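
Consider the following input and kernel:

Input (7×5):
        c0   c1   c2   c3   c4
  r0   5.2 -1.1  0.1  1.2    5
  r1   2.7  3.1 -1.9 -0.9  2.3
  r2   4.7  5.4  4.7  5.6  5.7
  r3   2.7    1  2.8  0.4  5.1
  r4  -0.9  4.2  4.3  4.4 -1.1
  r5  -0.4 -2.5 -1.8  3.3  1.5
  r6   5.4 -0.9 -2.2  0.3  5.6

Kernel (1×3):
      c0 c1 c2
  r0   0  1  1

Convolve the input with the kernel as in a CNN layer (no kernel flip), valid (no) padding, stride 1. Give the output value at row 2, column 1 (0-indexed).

10.3

The receptive field on the input at this output position is [5.4 4.7 5.6]. Elementwise product with the kernel and sum: 4.7·1 + 5.6·1.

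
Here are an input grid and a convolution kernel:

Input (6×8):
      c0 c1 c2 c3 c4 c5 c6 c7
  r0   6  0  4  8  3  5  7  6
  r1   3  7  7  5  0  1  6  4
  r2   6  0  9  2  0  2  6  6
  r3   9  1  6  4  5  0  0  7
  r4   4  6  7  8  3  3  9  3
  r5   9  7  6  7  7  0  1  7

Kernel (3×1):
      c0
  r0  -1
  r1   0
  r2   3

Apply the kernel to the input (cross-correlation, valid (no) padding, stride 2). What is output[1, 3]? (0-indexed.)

21

The receptive field on the input at this output position is [6 / 0 / 9]. Elementwise product with the kernel and sum: 6·-1 + 9·3.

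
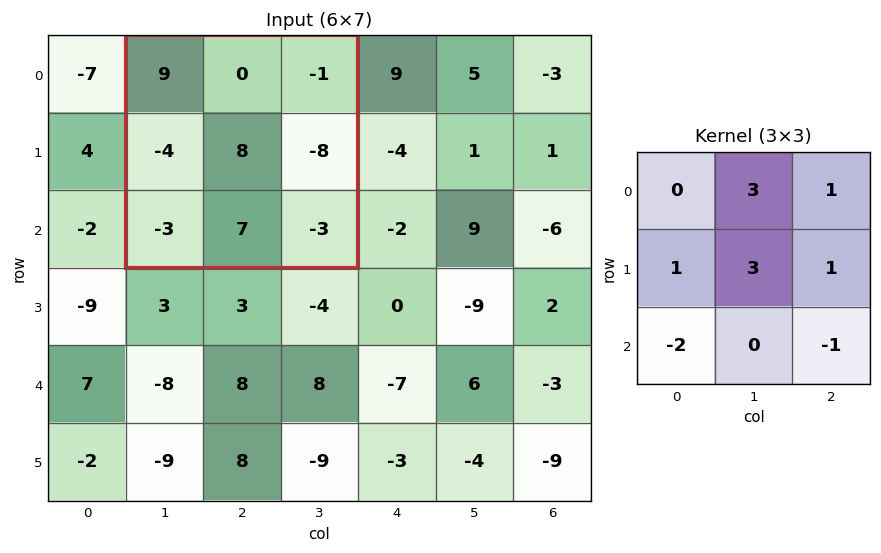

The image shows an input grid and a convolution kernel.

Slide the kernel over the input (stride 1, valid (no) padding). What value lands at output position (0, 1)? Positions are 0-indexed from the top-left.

20

The receptive field on the input at this output position is [9 0 -1 / -4 8 -8 / -3 7 -3]. Elementwise product with the kernel and sum: 0·3 + -1·1 + -4·1 + 8·3 + -8·1 + -3·-2 + -3·-1.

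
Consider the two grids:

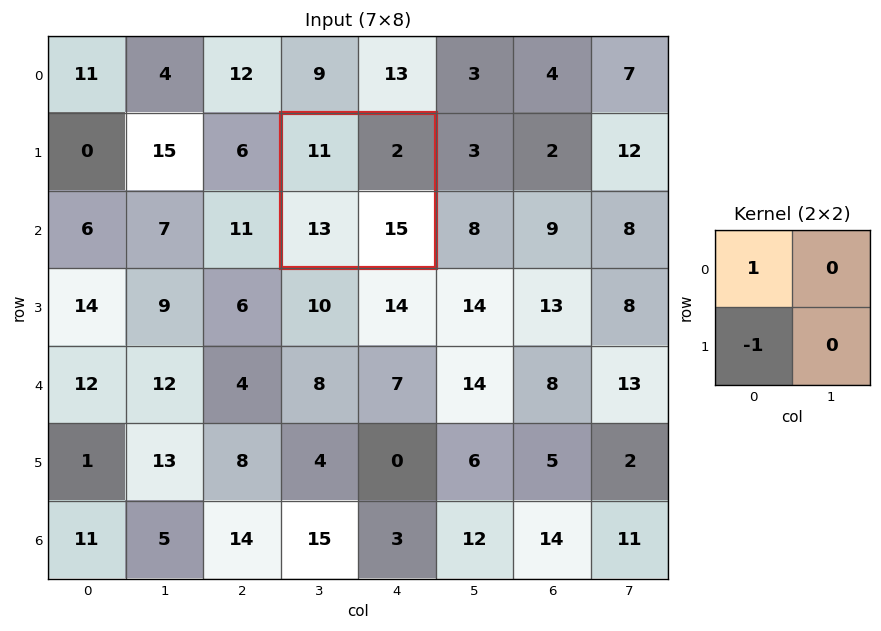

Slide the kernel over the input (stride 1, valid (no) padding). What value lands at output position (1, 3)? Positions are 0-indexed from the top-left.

The receptive field on the input at this output position is [11 2 / 13 15]. Elementwise product with the kernel and sum: 11·1 + 13·-1.

-2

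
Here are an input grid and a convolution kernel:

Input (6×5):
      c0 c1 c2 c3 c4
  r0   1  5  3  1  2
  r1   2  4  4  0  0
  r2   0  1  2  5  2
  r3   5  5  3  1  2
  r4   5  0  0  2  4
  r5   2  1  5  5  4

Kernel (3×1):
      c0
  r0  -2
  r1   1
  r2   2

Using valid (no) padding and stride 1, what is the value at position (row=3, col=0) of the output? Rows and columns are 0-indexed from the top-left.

-1

The receptive field on the input at this output position is [5 / 5 / 2]. Elementwise product with the kernel and sum: 5·-2 + 5·1 + 2·2.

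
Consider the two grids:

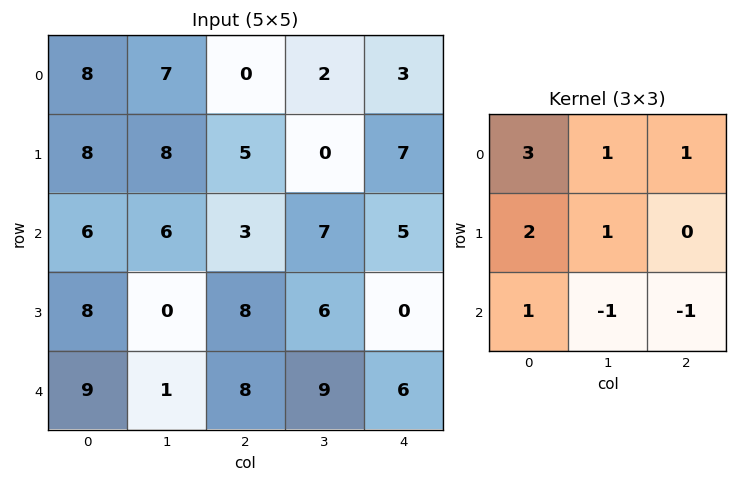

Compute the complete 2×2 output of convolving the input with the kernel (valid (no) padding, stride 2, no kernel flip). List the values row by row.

52 6
43 36

Output[0,0]: The receptive field on the input at this output position is [8 7 0 / 8 8 5 / 6 6 3]. Elementwise product with the kernel and sum: 8·3 + 7·1 + 0·1 + 8·2 + 8·1 + 6·1 + 6·-1 + 3·-1.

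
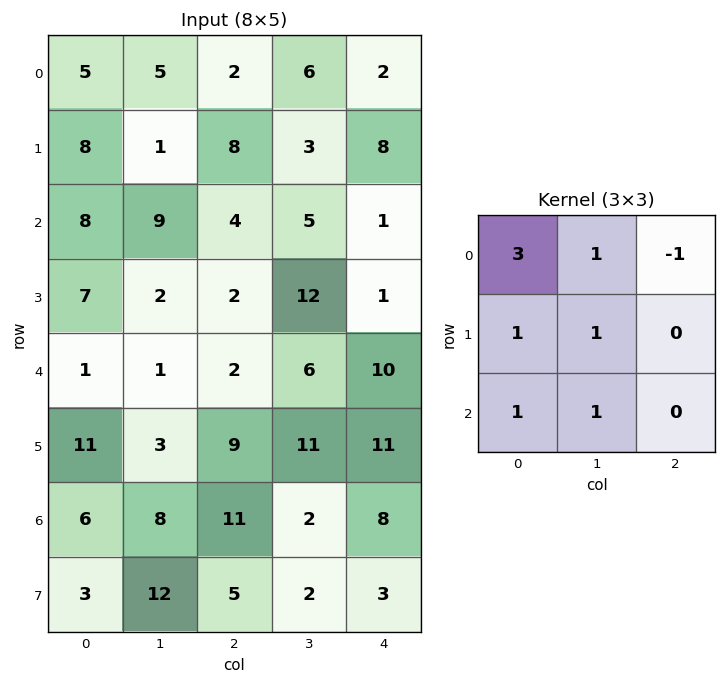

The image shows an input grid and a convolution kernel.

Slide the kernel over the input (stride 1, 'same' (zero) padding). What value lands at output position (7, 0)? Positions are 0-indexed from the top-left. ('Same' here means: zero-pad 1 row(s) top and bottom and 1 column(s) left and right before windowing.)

The receptive field on the zero-padded input at this output position is [0 6 8 / 0 3 12 / 0 0 0]. Elementwise product with the kernel and sum: 0·3 + 6·1 + 8·-1 + 0·1 + 3·1 + 0·1 + 0·1.

1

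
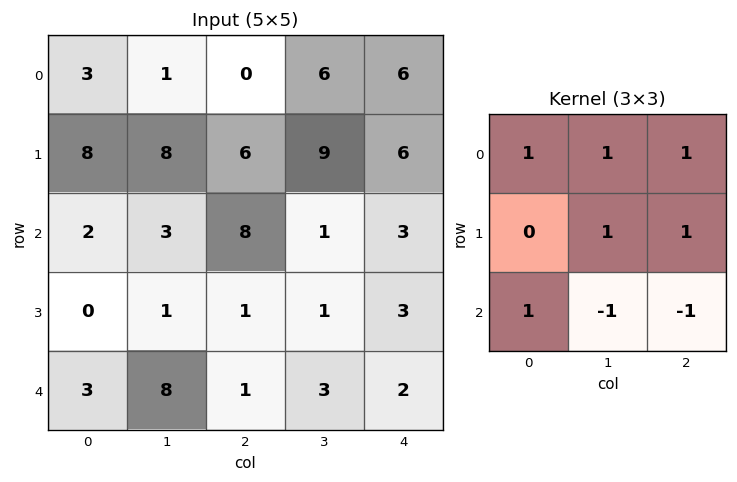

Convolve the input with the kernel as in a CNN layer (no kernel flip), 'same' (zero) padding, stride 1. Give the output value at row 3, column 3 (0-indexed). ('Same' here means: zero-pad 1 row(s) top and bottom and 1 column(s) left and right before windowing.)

12

The receptive field on the zero-padded input at this output position is [8 1 3 / 1 1 3 / 1 3 2]. Elementwise product with the kernel and sum: 8·1 + 1·1 + 3·1 + 1·1 + 3·1 + 1·1 + 3·-1 + 2·-1.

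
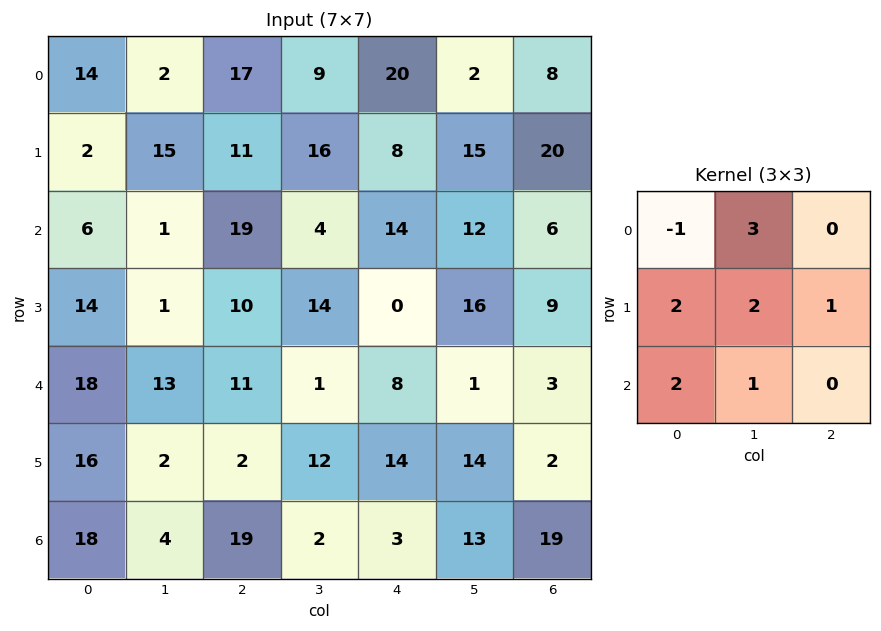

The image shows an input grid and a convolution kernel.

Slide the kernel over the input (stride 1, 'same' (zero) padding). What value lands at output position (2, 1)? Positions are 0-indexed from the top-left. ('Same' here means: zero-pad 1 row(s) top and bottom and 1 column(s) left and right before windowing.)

105

The receptive field on the zero-padded input at this output position is [2 15 11 / 6 1 19 / 14 1 10]. Elementwise product with the kernel and sum: 2·-1 + 15·3 + 6·2 + 1·2 + 19·1 + 14·2 + 1·1.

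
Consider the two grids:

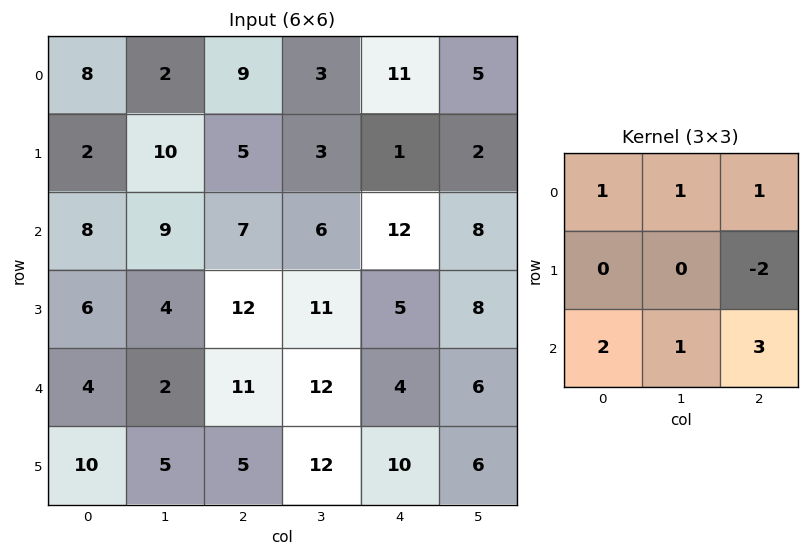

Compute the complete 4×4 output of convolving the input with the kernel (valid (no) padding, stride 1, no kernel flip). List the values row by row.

Output[0,0]: The receptive field on the input at this output position is [8 2 9 / 2 10 5 / 8 9 7]. Elementwise product with the kernel and sum: 8·1 + 2·1 + 9·1 + 5·-2 + 8·2 + 9·1 + 7·3.
Output[0,1]: The receptive field on the input at this output position is [2 9 3 / 10 5 3 / 9 7 6]. Elementwise product with the kernel and sum: 2·1 + 9·1 + 3·1 + 3·-2 + 9·2 + 7·1 + 6·3.

55 51 77 63
55 59 35 41
43 51 61 56
40 54 72 64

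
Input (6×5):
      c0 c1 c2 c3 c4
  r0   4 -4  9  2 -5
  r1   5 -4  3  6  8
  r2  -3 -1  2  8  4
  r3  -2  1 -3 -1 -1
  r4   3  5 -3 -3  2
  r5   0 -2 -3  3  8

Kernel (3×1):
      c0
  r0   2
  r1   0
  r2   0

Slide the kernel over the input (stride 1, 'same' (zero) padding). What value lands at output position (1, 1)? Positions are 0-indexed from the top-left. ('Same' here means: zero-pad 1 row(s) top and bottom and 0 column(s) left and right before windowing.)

-8

The receptive field on the zero-padded input at this output position is [-4 / -4 / -1]. Elementwise product with the kernel and sum: -4·2.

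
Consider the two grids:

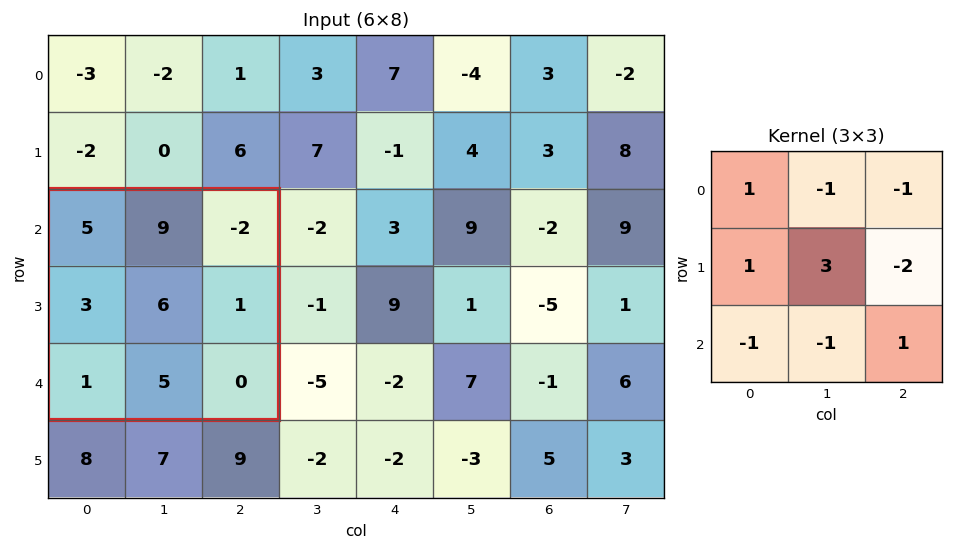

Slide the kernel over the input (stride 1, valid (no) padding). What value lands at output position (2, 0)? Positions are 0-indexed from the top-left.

11

The receptive field on the input at this output position is [5 9 -2 / 3 6 1 / 1 5 0]. Elementwise product with the kernel and sum: 5·1 + 9·-1 + -2·-1 + 3·1 + 6·3 + 1·-2 + 1·-1 + 5·-1 + 0·1.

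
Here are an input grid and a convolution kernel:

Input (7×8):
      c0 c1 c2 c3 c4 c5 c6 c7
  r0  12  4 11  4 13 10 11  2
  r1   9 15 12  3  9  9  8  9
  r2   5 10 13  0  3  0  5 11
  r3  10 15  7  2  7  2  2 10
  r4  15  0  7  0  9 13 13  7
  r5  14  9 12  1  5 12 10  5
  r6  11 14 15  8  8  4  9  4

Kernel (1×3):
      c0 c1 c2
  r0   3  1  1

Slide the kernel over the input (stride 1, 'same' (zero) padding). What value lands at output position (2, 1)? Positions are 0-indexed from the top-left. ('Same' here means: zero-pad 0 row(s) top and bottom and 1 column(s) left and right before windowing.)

The receptive field on the zero-padded input at this output position is [5 10 13]. Elementwise product with the kernel and sum: 5·3 + 10·1 + 13·1.

38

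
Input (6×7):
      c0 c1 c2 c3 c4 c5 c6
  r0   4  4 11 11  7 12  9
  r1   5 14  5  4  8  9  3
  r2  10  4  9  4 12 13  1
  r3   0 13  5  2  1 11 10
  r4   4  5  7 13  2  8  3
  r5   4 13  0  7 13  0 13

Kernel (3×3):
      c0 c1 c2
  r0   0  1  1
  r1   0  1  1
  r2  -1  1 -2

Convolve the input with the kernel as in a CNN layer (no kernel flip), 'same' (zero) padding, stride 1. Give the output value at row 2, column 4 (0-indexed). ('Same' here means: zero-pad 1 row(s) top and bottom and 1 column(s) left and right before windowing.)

The receptive field on the zero-padded input at this output position is [4 8 9 / 4 12 13 / 2 1 11]. Elementwise product with the kernel and sum: 8·1 + 9·1 + 12·1 + 13·1 + 2·-1 + 1·1 + 11·-2.

19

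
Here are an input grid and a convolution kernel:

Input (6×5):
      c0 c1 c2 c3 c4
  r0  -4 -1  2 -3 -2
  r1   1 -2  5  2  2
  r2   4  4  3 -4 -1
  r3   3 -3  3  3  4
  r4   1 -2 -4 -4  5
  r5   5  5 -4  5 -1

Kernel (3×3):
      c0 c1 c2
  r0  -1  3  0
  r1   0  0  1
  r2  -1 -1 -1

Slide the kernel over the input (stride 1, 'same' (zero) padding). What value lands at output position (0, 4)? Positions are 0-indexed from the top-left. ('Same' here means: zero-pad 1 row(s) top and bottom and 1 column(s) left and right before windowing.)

-4

The receptive field on the zero-padded input at this output position is [0 0 0 / -3 -2 0 / 2 2 0]. Elementwise product with the kernel and sum: 0·-1 + 0·3 + 0·1 + 2·-1 + 2·-1 + 0·-1.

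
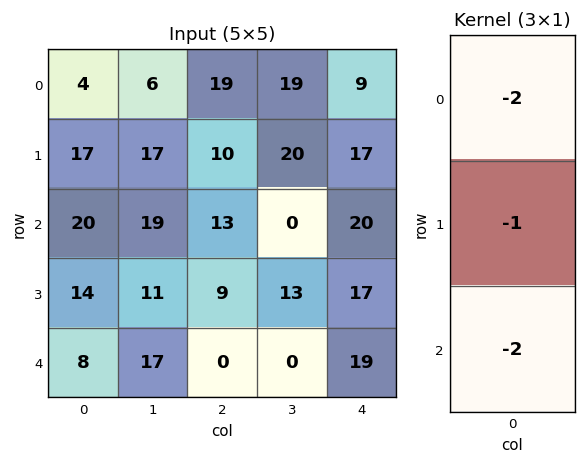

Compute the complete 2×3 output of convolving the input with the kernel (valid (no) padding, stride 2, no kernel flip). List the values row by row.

Output[0,0]: The receptive field on the input at this output position is [4 / 17 / 20]. Elementwise product with the kernel and sum: 4·-2 + 17·-1 + 20·-2.
Output[0,1]: The receptive field on the input at this output position is [19 / 10 / 13]. Elementwise product with the kernel and sum: 19·-2 + 10·-1 + 13·-2.

-65 -74 -75
-70 -35 -95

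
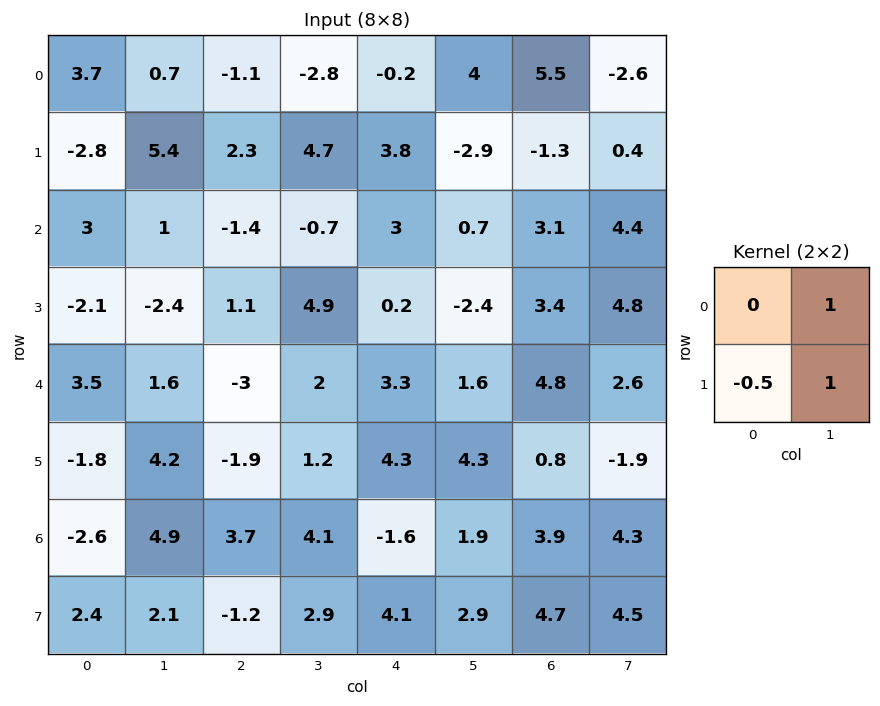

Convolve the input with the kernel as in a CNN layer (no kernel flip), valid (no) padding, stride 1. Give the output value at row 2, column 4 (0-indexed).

The receptive field on the input at this output position is [3 0.7 / 0.2 -2.4]. Elementwise product with the kernel and sum: 0.7·1 + 0.2·-0.5 + -2.4·1.

-1.8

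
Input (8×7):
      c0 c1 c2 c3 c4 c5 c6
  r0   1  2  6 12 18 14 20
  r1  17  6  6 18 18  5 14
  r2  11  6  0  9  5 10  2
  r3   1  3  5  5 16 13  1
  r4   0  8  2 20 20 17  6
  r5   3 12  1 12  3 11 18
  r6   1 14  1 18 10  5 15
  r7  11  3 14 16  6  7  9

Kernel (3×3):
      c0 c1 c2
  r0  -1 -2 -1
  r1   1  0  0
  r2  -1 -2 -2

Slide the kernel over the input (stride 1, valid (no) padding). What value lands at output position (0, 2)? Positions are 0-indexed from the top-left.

-70

The receptive field on the input at this output position is [6 12 18 / 6 18 18 / 0 9 5]. Elementwise product with the kernel and sum: 6·-1 + 12·-2 + 18·-1 + 6·1 + 0·-1 + 9·-2 + 5·-2.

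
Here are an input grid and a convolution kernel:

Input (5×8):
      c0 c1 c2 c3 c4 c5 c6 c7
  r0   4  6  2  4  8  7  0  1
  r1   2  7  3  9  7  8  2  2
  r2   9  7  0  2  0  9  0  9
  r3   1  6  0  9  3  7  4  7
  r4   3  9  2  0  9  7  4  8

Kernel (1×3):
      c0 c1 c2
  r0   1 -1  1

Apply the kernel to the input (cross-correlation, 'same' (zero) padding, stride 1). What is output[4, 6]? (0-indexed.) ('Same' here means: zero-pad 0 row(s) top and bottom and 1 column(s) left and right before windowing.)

The receptive field on the zero-padded input at this output position is [7 4 8]. Elementwise product with the kernel and sum: 7·1 + 4·-1 + 8·1.

11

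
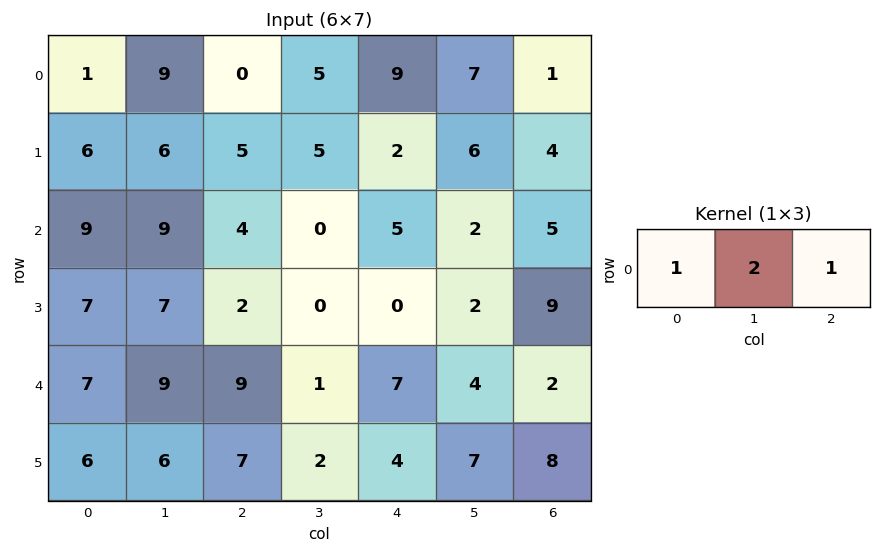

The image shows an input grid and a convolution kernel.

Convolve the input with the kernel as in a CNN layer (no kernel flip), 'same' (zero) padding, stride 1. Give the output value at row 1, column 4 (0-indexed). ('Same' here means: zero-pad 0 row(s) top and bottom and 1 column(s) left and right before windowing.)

15

The receptive field on the zero-padded input at this output position is [5 2 6]. Elementwise product with the kernel and sum: 5·1 + 2·2 + 6·1.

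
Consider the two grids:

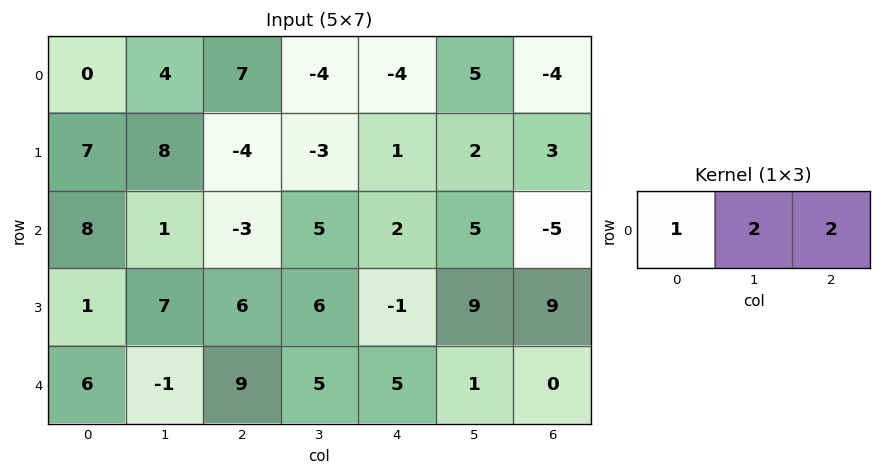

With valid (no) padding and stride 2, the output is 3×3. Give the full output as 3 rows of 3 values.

22 -9 -2
4 11 2
22 29 7

Output[0,0]: The receptive field on the input at this output position is [0 4 7]. Elementwise product with the kernel and sum: 0·1 + 4·2 + 7·2.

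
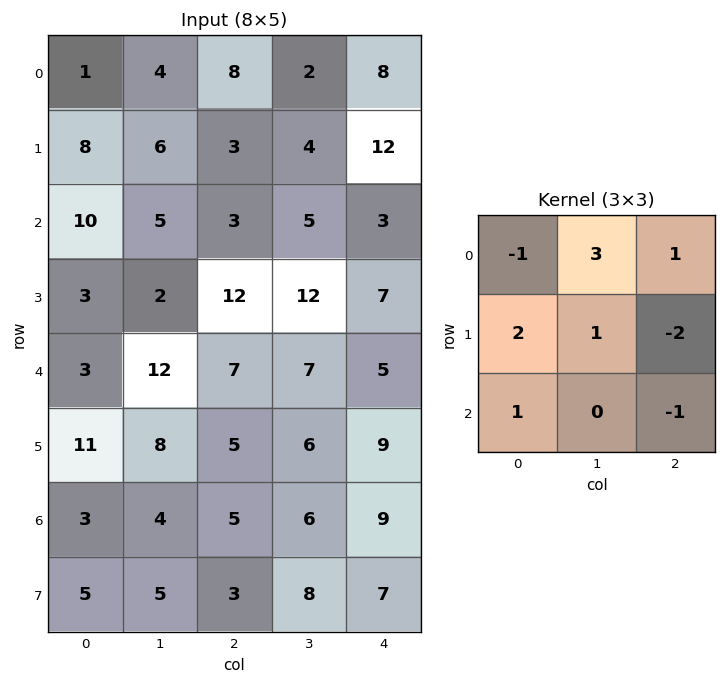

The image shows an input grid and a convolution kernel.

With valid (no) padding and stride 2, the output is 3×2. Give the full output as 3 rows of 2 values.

Output[0,0]: The receptive field on the input at this output position is [1 4 8 / 8 6 3 / 10 5 3]. Elementwise product with the kernel and sum: 1·-1 + 4·3 + 8·1 + 8·2 + 6·1 + 3·-2 + 10·1 + 3·-1.
Output[0,1]: The receptive field on the input at this output position is [8 2 8 / 3 4 12 / 3 5 3]. Elementwise product with the kernel and sum: 8·-1 + 2·3 + 8·1 + 3·2 + 4·1 + 12·-2 + 3·1 + 3·-1.

42 -8
-12 39
58 13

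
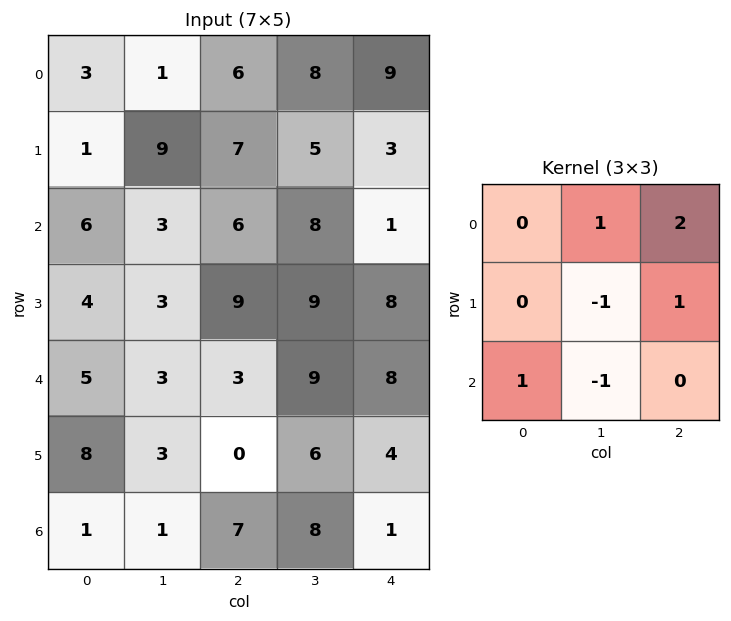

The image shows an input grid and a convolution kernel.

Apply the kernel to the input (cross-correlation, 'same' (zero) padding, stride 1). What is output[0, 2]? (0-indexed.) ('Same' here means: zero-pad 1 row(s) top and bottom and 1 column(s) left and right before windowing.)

The receptive field on the zero-padded input at this output position is [0 0 0 / 1 6 8 / 9 7 5]. Elementwise product with the kernel and sum: 0·1 + 0·2 + 6·-1 + 8·1 + 9·1 + 7·-1.

4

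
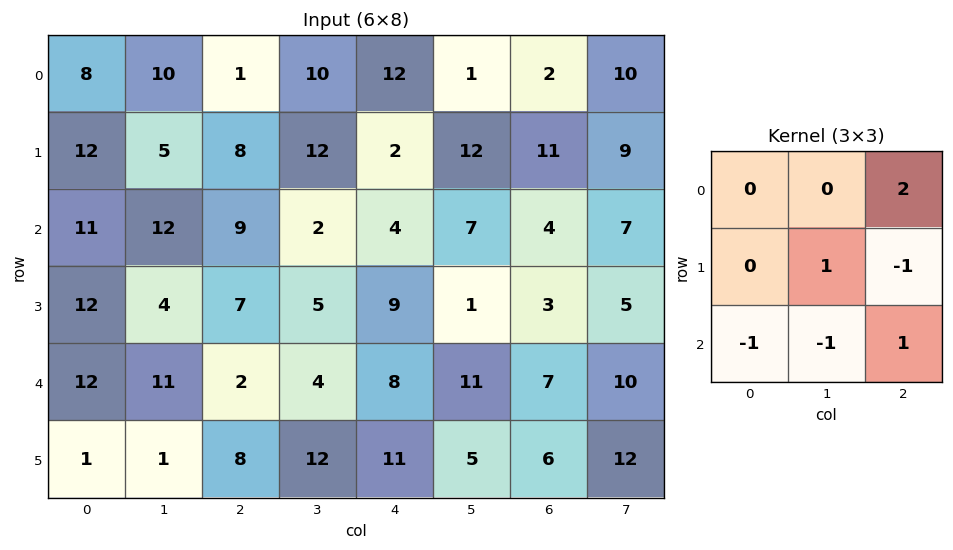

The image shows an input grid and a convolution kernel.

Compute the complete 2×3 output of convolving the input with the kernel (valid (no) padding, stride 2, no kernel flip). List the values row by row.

Output[0,0]: The receptive field on the input at this output position is [8 10 1 / 12 5 8 / 11 12 9]. Elementwise product with the kernel and sum: 1·2 + 5·1 + 8·-1 + 11·-1 + 12·-1 + 9·1.

-15 27 -2
-6 6 -6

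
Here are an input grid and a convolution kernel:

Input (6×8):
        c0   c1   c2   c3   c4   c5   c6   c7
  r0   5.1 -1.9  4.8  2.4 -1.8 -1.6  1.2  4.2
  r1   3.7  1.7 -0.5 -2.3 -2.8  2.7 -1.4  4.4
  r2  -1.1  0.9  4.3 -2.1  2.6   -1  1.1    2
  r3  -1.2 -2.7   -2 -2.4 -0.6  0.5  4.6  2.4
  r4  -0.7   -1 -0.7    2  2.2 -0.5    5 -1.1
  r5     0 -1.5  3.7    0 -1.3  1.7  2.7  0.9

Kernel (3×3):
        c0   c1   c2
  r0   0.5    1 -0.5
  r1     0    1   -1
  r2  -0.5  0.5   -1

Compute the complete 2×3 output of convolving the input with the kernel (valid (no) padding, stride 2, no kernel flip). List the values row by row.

Output[0,0]: The receptive field on the input at this output position is [5.1 -1.9 4.8 / 3.7 1.7 -0.5 / -1.1 0.9 4.3]. Elementwise product with the kernel and sum: 5.1·0.5 + -1.9·1 + 4.8·-0.5 + 1.7·1 + -0.5·-1 + -1.1·-0.5 + 0.9·0.5 + 4.3·-1.

-2.85 0.4 -1.9
-1.95 -3.9 -10.7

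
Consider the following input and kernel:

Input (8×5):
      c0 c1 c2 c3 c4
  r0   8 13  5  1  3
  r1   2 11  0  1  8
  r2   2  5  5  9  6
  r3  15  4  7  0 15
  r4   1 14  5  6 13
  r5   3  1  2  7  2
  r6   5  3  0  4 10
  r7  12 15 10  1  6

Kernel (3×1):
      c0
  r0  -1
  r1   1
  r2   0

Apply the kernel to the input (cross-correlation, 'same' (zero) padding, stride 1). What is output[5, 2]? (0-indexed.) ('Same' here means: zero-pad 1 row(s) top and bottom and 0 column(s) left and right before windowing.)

-3

The receptive field on the zero-padded input at this output position is [5 / 2 / 0]. Elementwise product with the kernel and sum: 5·-1 + 2·1.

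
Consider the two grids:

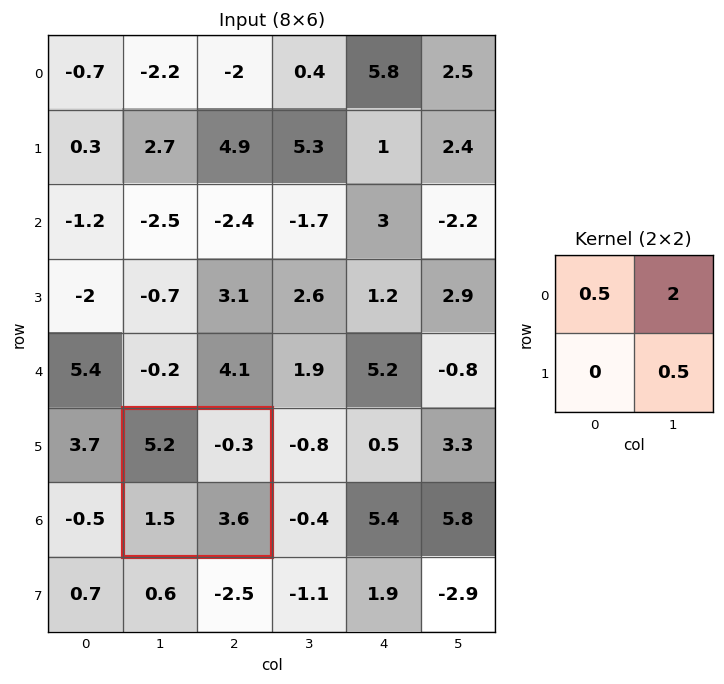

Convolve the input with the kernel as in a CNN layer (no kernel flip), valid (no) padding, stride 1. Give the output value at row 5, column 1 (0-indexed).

The receptive field on the input at this output position is [5.2 -0.3 / 1.5 3.6]. Elementwise product with the kernel and sum: 5.2·0.5 + -0.3·2 + 3.6·0.5.

3.8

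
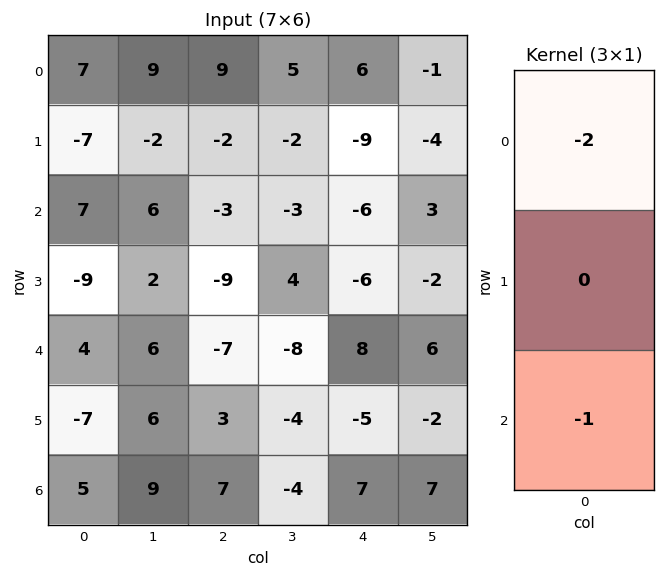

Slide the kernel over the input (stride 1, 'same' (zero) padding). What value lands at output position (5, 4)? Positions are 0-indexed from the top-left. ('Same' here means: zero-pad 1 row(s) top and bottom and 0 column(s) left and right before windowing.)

-23

The receptive field on the zero-padded input at this output position is [8 / -5 / 7]. Elementwise product with the kernel and sum: 8·-2 + 7·-1.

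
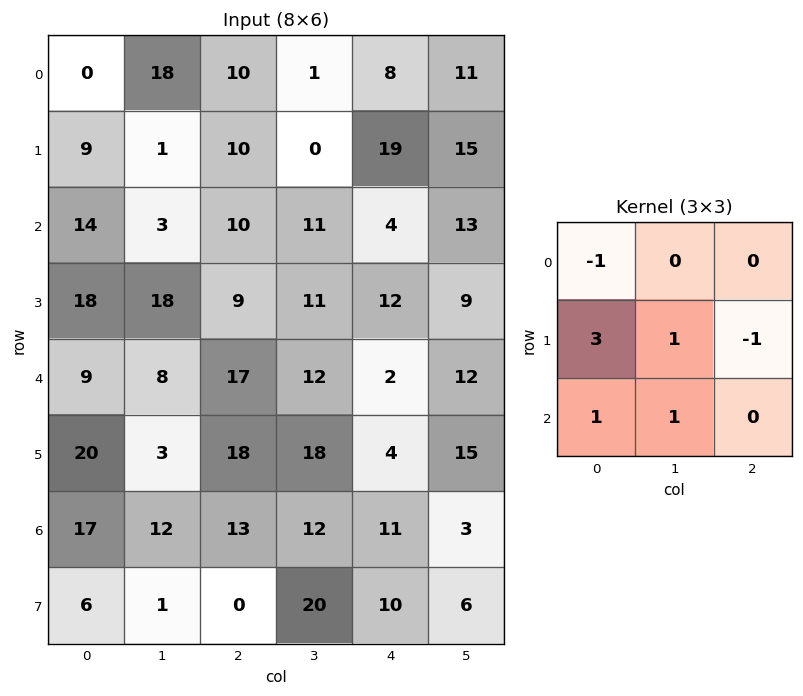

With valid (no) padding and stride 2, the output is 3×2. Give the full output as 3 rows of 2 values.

Output[0,0]: The receptive field on the input at this output position is [0 18 10 / 9 1 10 / 14 3 10]. Elementwise product with the kernel and sum: 0·-1 + 9·3 + 1·1 + 10·-1 + 14·1 + 3·1.

35 22
66 45
65 76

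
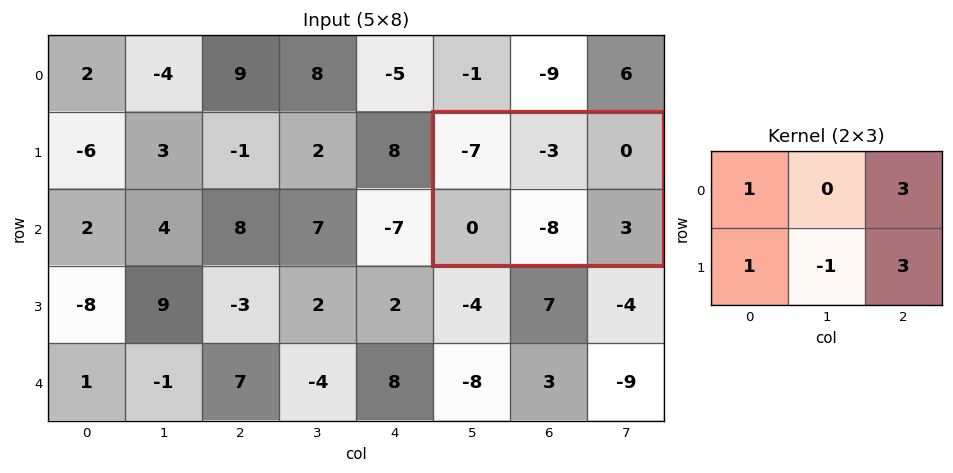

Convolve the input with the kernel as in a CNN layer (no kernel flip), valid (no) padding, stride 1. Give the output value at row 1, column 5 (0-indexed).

The receptive field on the input at this output position is [-7 -3 0 / 0 -8 3]. Elementwise product with the kernel and sum: -7·1 + 0·3 + 0·1 + -8·-1 + 3·3.

10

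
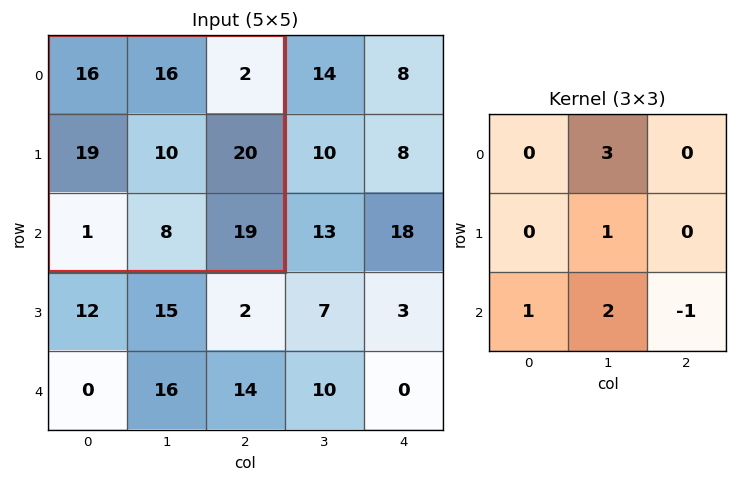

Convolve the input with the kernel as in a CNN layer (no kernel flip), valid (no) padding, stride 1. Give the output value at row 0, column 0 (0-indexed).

56

The receptive field on the input at this output position is [16 16 2 / 19 10 20 / 1 8 19]. Elementwise product with the kernel and sum: 16·3 + 10·1 + 1·1 + 8·2 + 19·-1.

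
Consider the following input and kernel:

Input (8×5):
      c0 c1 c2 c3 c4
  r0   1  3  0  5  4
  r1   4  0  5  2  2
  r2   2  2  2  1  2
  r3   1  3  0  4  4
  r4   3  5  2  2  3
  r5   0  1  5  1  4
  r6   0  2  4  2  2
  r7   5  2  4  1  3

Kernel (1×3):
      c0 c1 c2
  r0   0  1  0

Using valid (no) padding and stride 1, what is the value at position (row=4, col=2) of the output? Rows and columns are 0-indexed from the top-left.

The receptive field on the input at this output position is [2 2 3]. Elementwise product with the kernel and sum: 2·1.

2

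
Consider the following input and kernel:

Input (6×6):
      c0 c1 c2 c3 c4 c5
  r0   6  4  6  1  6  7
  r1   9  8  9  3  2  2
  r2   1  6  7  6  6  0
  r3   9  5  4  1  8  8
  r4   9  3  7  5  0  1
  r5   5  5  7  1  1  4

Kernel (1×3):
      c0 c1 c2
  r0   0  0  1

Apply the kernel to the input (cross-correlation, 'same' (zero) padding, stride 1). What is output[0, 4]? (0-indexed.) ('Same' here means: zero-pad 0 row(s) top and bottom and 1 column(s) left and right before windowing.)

The receptive field on the zero-padded input at this output position is [1 6 7]. Elementwise product with the kernel and sum: 7·1.

7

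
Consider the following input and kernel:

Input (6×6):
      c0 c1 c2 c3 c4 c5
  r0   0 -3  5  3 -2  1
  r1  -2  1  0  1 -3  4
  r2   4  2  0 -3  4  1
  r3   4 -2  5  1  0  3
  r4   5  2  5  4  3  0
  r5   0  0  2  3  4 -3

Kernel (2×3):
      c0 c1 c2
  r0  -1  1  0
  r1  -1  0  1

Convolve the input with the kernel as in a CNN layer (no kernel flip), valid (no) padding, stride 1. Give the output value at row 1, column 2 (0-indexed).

5

The receptive field on the input at this output position is [0 1 -3 / 0 -3 4]. Elementwise product with the kernel and sum: 0·-1 + 1·1 + 0·-1 + 4·1.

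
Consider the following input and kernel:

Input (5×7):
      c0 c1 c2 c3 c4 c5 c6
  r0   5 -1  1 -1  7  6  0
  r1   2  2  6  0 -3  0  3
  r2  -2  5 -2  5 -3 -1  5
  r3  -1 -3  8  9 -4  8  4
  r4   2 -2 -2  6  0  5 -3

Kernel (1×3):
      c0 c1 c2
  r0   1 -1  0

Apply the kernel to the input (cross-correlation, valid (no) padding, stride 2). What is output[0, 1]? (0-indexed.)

2

The receptive field on the input at this output position is [1 -1 7]. Elementwise product with the kernel and sum: 1·1 + -1·-1.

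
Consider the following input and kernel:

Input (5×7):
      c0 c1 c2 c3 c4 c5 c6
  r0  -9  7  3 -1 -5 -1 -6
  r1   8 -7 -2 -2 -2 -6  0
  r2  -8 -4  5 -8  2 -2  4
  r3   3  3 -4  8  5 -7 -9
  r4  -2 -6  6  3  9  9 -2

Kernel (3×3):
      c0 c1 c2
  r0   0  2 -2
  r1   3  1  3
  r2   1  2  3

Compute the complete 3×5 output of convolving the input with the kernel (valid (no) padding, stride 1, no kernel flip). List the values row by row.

Output[0,0]: The receptive field on the input at this output position is [-9 7 3 / 8 -7 -2 / -8 -4 5]. Elementwise product with the kernel and sum: 7·2 + 3·-2 + 8·3 + -7·1 + -2·3 + -8·1 + -4·2 + 5·3.

18 -39 -11 -44 8
-26 -12 40 -23 -32
-14 70 30 64 -10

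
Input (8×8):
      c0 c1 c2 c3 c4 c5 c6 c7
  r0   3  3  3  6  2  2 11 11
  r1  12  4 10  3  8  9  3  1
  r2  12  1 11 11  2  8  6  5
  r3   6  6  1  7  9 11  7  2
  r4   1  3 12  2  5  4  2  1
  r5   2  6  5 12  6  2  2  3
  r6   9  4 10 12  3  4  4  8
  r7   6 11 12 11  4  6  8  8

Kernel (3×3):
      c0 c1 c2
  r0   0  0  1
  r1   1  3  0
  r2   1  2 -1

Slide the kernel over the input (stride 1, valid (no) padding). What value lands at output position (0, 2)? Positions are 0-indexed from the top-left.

The receptive field on the input at this output position is [3 6 2 / 10 3 8 / 11 11 2]. Elementwise product with the kernel and sum: 2·1 + 10·1 + 3·3 + 11·1 + 11·2 + 2·-1.

52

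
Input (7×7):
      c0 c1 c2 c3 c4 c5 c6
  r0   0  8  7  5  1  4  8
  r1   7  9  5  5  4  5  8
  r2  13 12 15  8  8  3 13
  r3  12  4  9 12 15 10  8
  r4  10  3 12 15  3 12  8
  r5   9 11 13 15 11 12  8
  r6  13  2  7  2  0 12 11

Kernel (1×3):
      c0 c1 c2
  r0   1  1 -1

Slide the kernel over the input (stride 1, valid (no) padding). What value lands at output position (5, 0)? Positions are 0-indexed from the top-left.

7

The receptive field on the input at this output position is [9 11 13]. Elementwise product with the kernel and sum: 9·1 + 11·1 + 13·-1.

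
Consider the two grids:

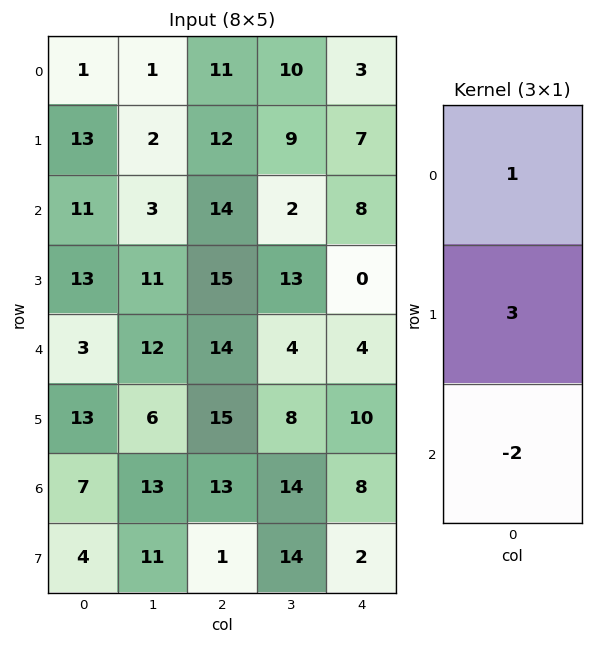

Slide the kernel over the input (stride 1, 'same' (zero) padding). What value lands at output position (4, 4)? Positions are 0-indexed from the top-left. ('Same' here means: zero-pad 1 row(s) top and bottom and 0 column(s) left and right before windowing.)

-8

The receptive field on the zero-padded input at this output position is [0 / 4 / 10]. Elementwise product with the kernel and sum: 0·1 + 4·3 + 10·-2.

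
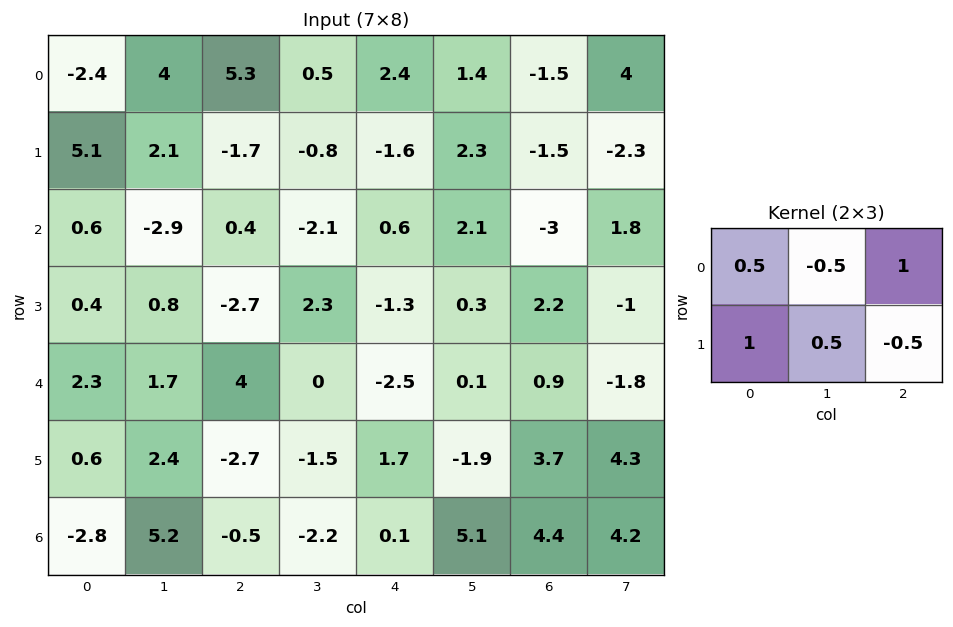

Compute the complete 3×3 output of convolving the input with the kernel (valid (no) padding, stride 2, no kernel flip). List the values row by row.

Output[0,0]: The receptive field on the input at this output position is [-2.4 4 5.3 / 5.1 2.1 -1.7]. Elementwise product with the kernel and sum: -2.4·0.5 + 4·-0.5 + 5.3·1 + 5.1·1 + 2.1·0.5 + -1.7·-0.5.

9.1 3.5 -0.7
4.3 0.95 -6
7.45 -4.8 -1.5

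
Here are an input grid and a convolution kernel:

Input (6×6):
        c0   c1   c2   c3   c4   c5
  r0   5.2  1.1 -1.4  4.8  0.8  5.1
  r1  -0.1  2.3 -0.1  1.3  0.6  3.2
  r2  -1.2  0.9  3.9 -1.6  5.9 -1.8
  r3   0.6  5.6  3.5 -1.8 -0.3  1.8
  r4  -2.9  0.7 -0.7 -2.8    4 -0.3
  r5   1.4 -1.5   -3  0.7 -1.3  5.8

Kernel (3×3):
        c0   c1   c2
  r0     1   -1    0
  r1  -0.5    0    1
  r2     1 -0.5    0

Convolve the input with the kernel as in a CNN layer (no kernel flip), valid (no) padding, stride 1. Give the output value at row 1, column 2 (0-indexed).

The receptive field on the input at this output position is [-0.1 1.3 0.6 / 3.9 -1.6 5.9 / 3.5 -1.8 -0.3]. Elementwise product with the kernel and sum: -0.1·1 + 1.3·-1 + 3.9·-0.5 + 5.9·1 + 3.5·1 + -1.8·-0.5.

6.95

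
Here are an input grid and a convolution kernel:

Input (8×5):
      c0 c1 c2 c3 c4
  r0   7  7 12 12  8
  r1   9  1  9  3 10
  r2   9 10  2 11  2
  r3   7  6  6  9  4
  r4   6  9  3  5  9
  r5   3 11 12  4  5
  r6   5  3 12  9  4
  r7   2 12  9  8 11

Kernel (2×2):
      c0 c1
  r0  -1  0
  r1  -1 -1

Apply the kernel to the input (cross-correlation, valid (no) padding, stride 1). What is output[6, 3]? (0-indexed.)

-28

The receptive field on the input at this output position is [9 4 / 8 11]. Elementwise product with the kernel and sum: 9·-1 + 8·-1 + 11·-1.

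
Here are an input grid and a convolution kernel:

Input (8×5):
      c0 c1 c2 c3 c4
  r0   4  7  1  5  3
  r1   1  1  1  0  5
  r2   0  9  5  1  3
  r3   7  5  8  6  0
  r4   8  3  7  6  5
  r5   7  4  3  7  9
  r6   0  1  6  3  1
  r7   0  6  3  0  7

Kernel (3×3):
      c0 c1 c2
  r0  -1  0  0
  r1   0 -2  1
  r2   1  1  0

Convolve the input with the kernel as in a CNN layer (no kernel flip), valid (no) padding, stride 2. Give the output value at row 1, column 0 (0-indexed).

The receptive field on the input at this output position is [0 9 5 / 7 5 8 / 8 3 7]. Elementwise product with the kernel and sum: 0·-1 + 5·-2 + 8·1 + 8·1 + 3·1.

9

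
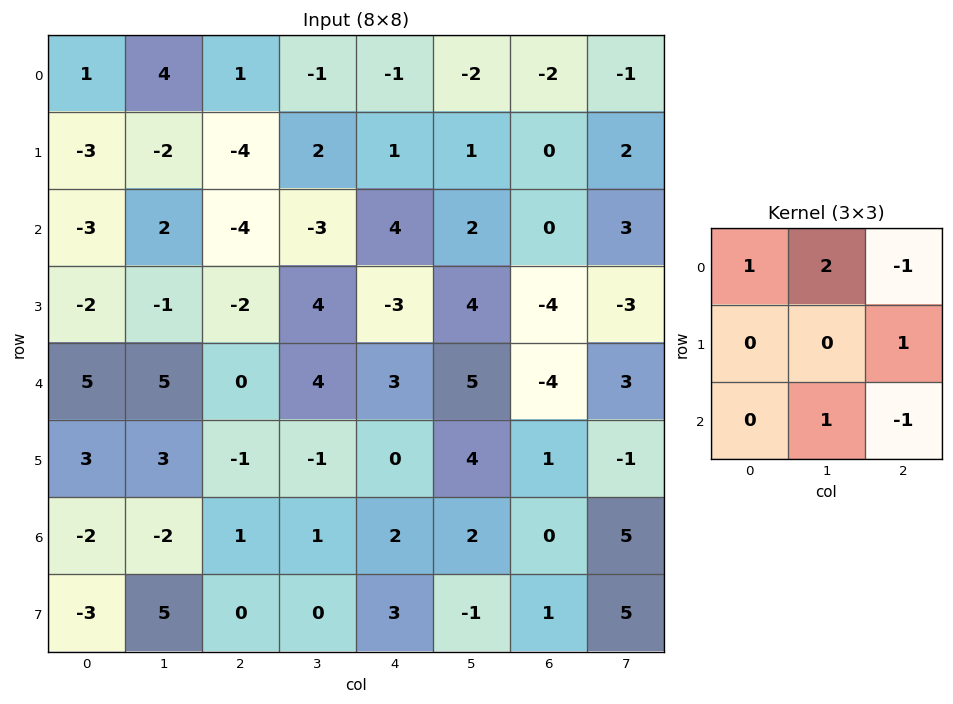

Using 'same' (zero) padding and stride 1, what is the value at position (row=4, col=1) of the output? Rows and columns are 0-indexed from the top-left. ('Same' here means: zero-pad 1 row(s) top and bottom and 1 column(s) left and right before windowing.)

2

The receptive field on the zero-padded input at this output position is [-2 -1 -2 / 5 5 0 / 3 3 -1]. Elementwise product with the kernel and sum: -2·1 + -1·2 + -2·-1 + 0·1 + 3·1 + -1·-1.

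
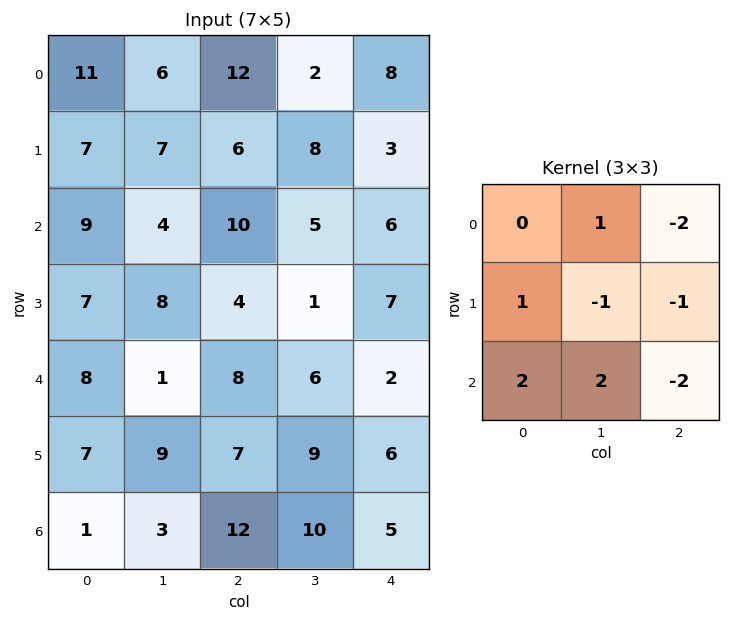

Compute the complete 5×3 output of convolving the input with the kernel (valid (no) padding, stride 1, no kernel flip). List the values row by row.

-18 19 -1
12 1 -3
-19 9 13
17 3 7
-40 -1 28

Output[0,0]: The receptive field on the input at this output position is [11 6 12 / 7 7 6 / 9 4 10]. Elementwise product with the kernel and sum: 6·1 + 12·-2 + 7·1 + 7·-1 + 6·-1 + 9·2 + 4·2 + 10·-2.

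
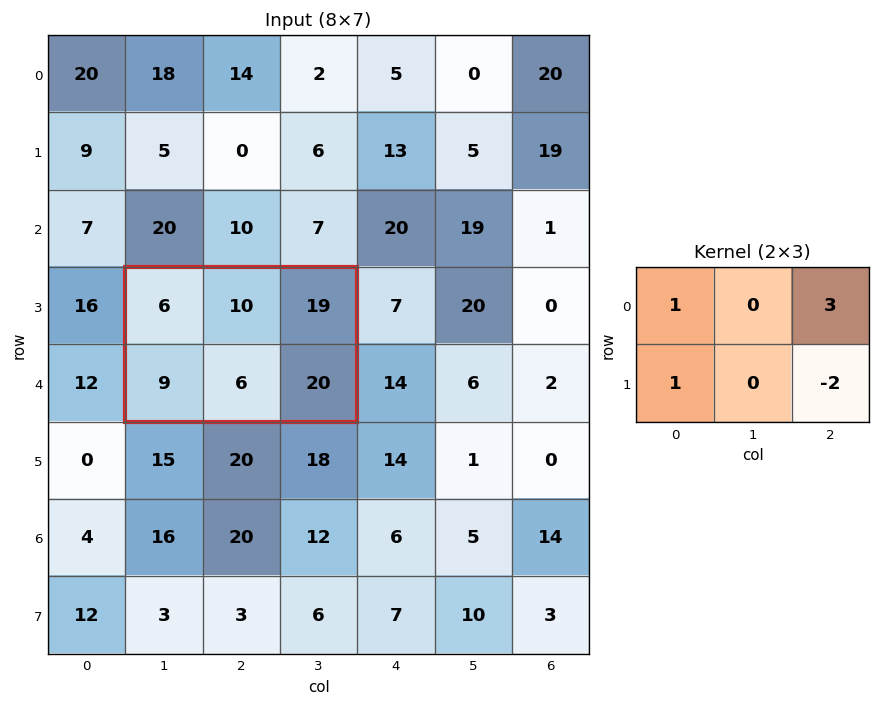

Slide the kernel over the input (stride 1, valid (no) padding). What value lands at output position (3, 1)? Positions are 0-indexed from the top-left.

The receptive field on the input at this output position is [6 10 19 / 9 6 20]. Elementwise product with the kernel and sum: 6·1 + 19·3 + 9·1 + 20·-2.

32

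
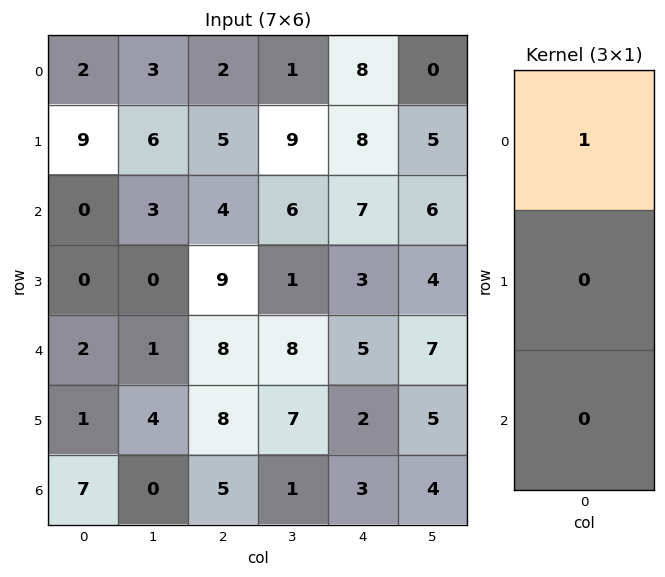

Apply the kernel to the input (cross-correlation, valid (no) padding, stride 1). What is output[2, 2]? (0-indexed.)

4

The receptive field on the input at this output position is [4 / 9 / 8]. Elementwise product with the kernel and sum: 4·1.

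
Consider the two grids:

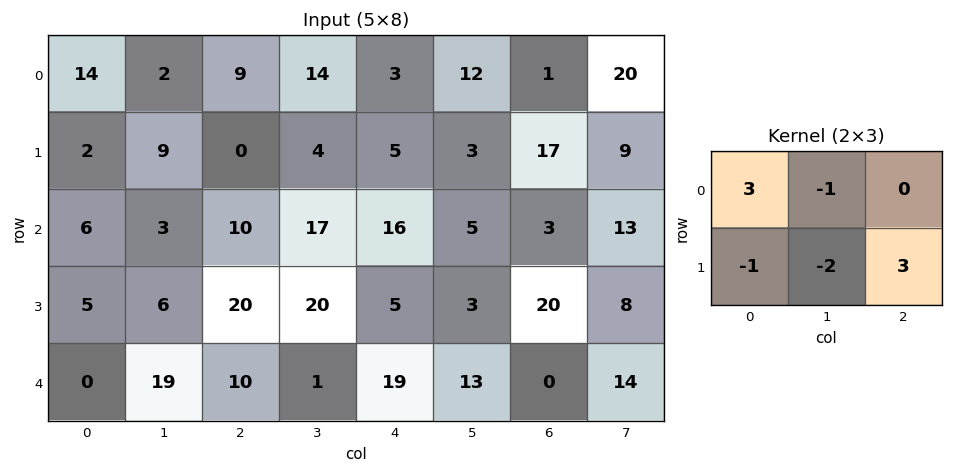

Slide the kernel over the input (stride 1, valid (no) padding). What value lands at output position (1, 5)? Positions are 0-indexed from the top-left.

20

The receptive field on the input at this output position is [3 17 9 / 5 3 13]. Elementwise product with the kernel and sum: 3·3 + 17·-1 + 5·-1 + 3·-2 + 13·3.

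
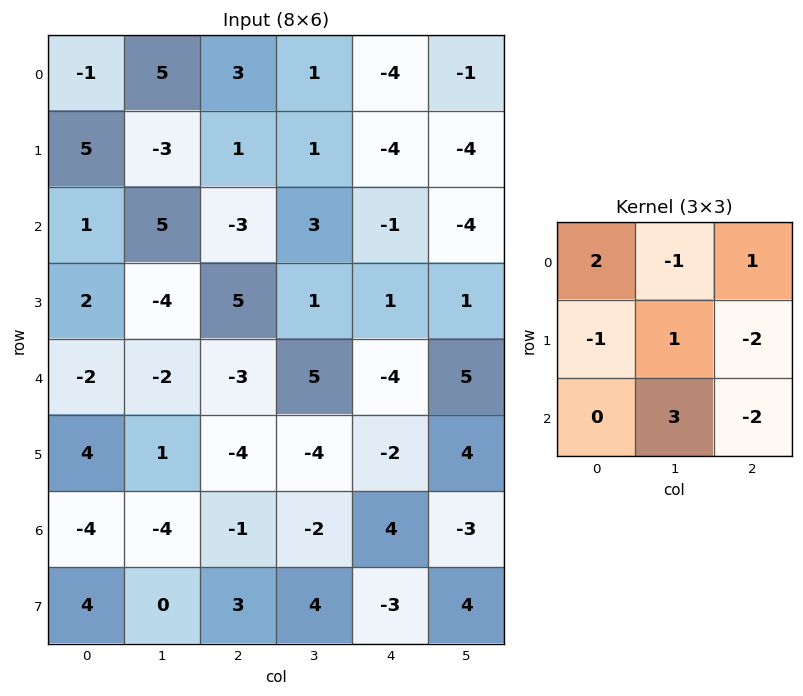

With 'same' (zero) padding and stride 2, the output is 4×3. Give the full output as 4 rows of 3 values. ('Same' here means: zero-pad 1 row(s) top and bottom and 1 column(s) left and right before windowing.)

10 -3 -7
-3 -7 7
6 -27 -31
13 10 -7

Output[0,0]: The receptive field on the zero-padded input at this output position is [0 0 0 / 0 -1 5 / 0 5 -3]. Elementwise product with the kernel and sum: 0·2 + 0·-1 + 0·1 + 0·-1 + -1·1 + 5·-2 + 5·3 + -3·-2.
Output[0,1]: The receptive field on the zero-padded input at this output position is [0 0 0 / 5 3 1 / -3 1 1]. Elementwise product with the kernel and sum: 0·2 + 0·-1 + 0·1 + 5·-1 + 3·1 + 1·-2 + 1·3 + 1·-2.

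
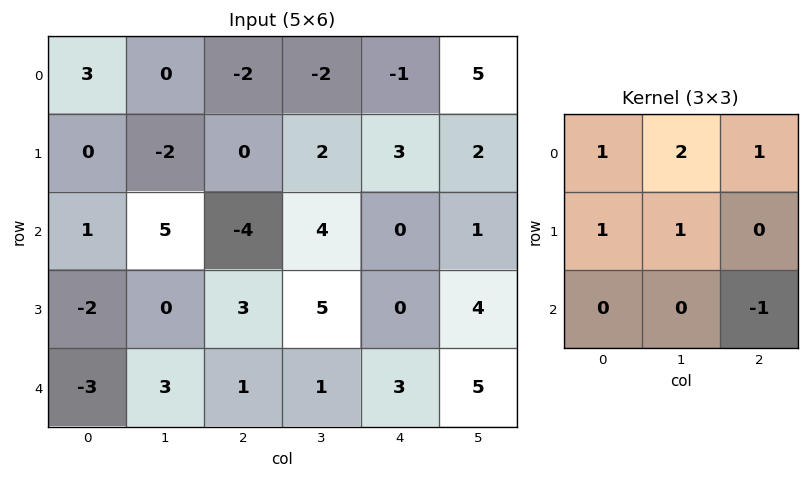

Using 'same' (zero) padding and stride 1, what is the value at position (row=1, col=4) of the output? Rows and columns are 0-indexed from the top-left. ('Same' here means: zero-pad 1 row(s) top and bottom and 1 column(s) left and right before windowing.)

The receptive field on the zero-padded input at this output position is [-2 -1 5 / 2 3 2 / 4 0 1]. Elementwise product with the kernel and sum: -2·1 + -1·2 + 5·1 + 2·1 + 3·1 + 1·-1.

5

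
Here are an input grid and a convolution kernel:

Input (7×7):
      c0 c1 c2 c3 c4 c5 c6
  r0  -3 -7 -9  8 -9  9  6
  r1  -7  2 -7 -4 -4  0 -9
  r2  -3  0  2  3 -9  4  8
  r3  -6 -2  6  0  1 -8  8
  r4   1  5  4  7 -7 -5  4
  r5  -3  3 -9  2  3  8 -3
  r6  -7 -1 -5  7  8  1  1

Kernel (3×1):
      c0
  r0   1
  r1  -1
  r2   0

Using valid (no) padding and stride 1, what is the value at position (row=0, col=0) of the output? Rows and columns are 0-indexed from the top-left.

The receptive field on the input at this output position is [-3 / -7 / -3]. Elementwise product with the kernel and sum: -3·1 + -7·-1.

4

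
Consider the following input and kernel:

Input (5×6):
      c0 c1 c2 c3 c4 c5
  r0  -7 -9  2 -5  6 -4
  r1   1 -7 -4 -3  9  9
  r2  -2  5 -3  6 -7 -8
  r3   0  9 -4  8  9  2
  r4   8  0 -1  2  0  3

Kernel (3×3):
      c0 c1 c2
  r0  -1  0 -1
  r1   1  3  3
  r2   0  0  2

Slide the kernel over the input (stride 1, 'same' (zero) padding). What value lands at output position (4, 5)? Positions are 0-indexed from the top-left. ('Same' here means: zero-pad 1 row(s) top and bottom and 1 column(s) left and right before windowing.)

The receptive field on the zero-padded input at this output position is [9 2 0 / 0 3 0 / 0 0 0]. Elementwise product with the kernel and sum: 9·-1 + 0·-1 + 0·1 + 3·3 + 0·3 + 0·2.

0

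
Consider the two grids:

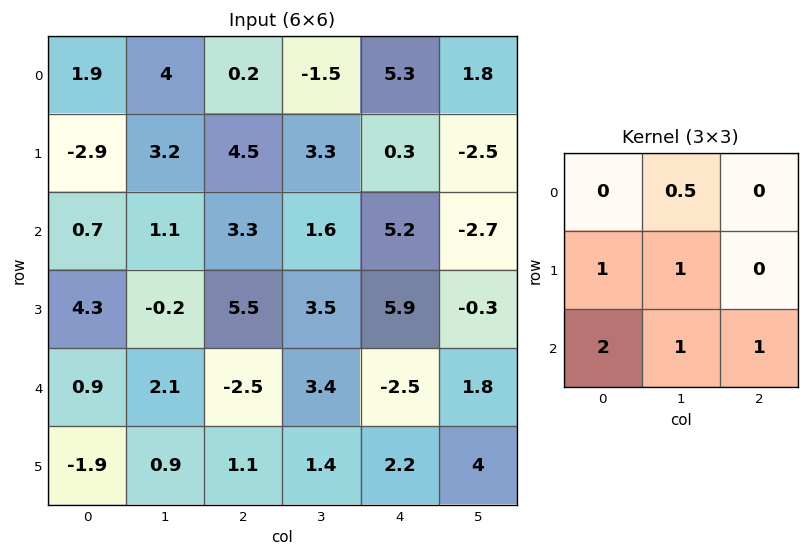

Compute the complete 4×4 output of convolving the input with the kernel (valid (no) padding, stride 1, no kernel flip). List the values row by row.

8.1 14.9 20.45 11.95
17.3 15.25 26.95 19.55
6.05 12.05 5.7 18.1
1.1 6.65 8.45 12.85

Output[0,0]: The receptive field on the input at this output position is [1.9 4 0.2 / -2.9 3.2 4.5 / 0.7 1.1 3.3]. Elementwise product with the kernel and sum: 4·0.5 + -2.9·1 + 3.2·1 + 0.7·2 + 1.1·1 + 3.3·1.
Output[0,1]: The receptive field on the input at this output position is [4 0.2 -1.5 / 3.2 4.5 3.3 / 1.1 3.3 1.6]. Elementwise product with the kernel and sum: 0.2·0.5 + 3.2·1 + 4.5·1 + 1.1·2 + 3.3·1 + 1.6·1.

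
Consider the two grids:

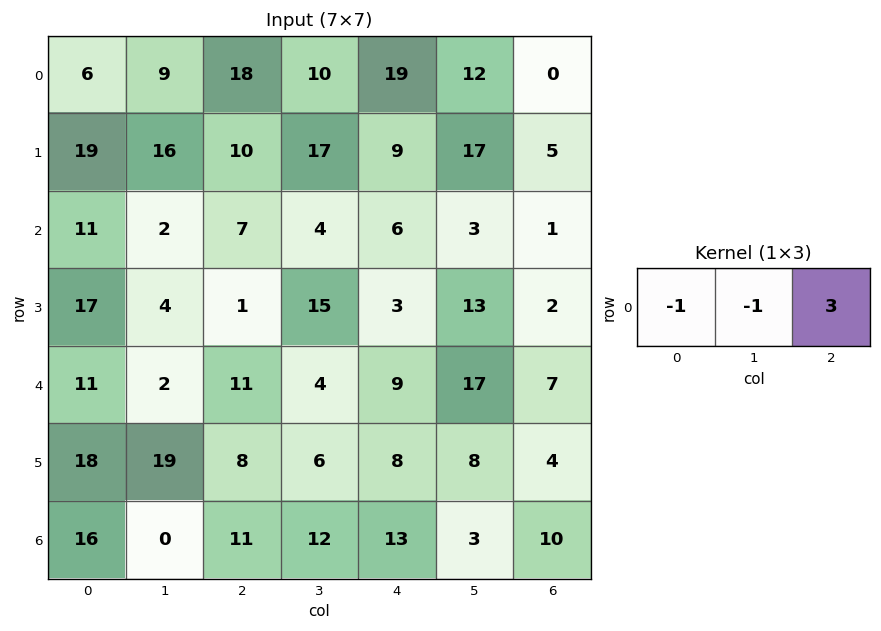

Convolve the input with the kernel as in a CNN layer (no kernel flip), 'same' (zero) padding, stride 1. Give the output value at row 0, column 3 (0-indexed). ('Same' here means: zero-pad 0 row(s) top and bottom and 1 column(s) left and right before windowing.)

29

The receptive field on the zero-padded input at this output position is [18 10 19]. Elementwise product with the kernel and sum: 18·-1 + 10·-1 + 19·3.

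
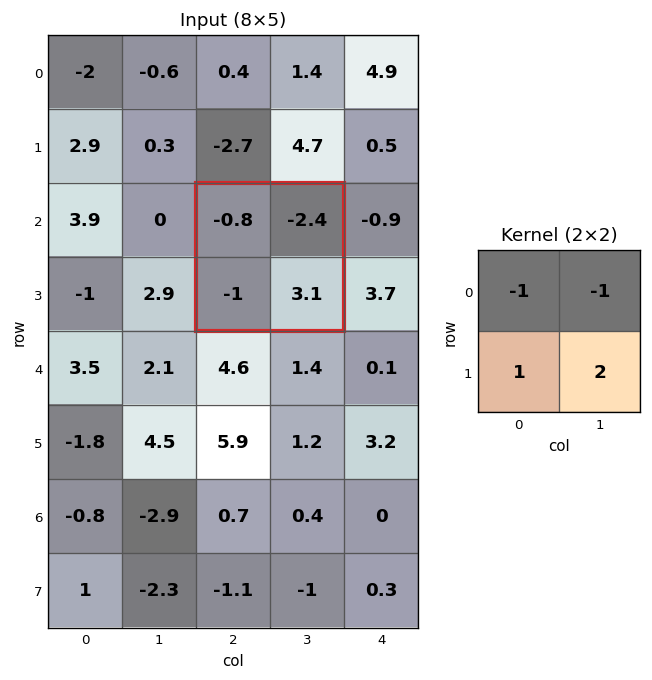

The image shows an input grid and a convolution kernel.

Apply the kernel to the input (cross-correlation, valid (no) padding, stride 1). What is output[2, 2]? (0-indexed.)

8.4

The receptive field on the input at this output position is [-0.8 -2.4 / -1 3.1]. Elementwise product with the kernel and sum: -0.8·-1 + -2.4·-1 + -1·1 + 3.1·2.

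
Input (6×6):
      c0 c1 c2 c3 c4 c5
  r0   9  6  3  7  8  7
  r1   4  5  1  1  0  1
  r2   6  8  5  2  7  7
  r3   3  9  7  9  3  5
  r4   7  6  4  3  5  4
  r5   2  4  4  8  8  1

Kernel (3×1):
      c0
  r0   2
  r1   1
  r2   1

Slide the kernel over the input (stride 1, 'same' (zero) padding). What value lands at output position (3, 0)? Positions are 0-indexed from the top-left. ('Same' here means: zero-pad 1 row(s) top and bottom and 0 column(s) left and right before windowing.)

The receptive field on the zero-padded input at this output position is [6 / 3 / 7]. Elementwise product with the kernel and sum: 6·2 + 3·1 + 7·1.

22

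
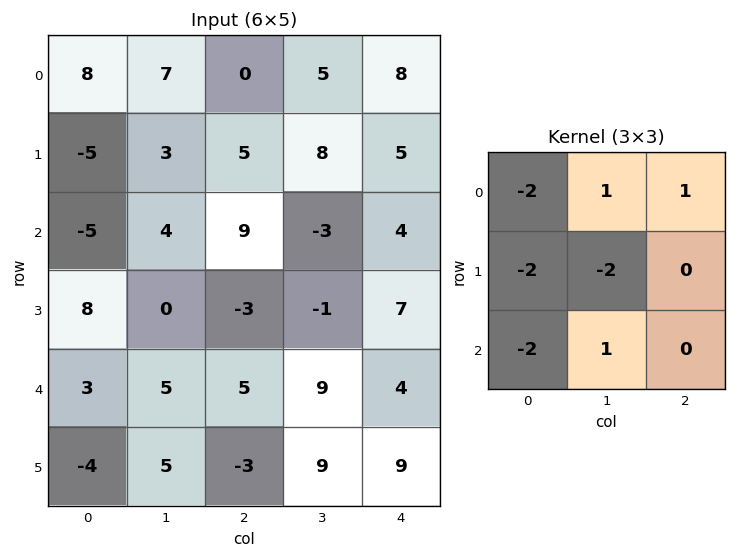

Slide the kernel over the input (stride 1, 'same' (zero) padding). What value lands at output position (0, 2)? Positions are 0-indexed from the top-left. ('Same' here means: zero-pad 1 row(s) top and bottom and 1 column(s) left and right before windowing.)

The receptive field on the zero-padded input at this output position is [0 0 0 / 7 0 5 / 3 5 8]. Elementwise product with the kernel and sum: 0·-2 + 0·1 + 0·1 + 7·-2 + 0·-2 + 3·-2 + 5·1.

-15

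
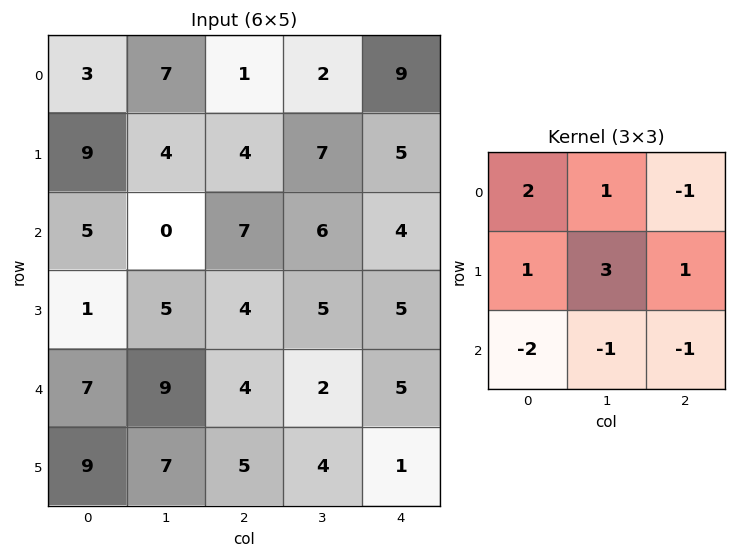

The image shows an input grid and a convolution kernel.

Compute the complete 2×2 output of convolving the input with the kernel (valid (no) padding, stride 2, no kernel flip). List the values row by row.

Output[0,0]: The receptive field on the input at this output position is [3 7 1 / 9 4 4 / 5 0 7]. Elementwise product with the kernel and sum: 3·2 + 7·1 + 1·-1 + 9·1 + 4·3 + 4·1 + 5·-2 + 0·-1 + 7·-1.
Output[0,1]: The receptive field on the input at this output position is [1 2 9 / 4 7 5 / 7 6 4]. Elementwise product with the kernel and sum: 1·2 + 2·1 + 9·-1 + 4·1 + 7·3 + 5·1 + 7·-2 + 6·-1 + 4·-1.

20 1
-4 25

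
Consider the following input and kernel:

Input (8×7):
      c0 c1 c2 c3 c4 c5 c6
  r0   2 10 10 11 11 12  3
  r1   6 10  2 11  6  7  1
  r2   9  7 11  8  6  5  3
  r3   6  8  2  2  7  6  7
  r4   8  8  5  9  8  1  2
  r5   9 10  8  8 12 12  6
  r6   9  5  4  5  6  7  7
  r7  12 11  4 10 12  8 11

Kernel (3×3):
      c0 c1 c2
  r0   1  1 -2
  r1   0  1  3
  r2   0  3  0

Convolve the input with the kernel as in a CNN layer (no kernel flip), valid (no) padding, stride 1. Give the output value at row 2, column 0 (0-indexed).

The receptive field on the input at this output position is [9 7 11 / 6 8 2 / 8 8 5]. Elementwise product with the kernel and sum: 9·1 + 7·1 + 11·-2 + 8·1 + 2·3 + 8·3.

32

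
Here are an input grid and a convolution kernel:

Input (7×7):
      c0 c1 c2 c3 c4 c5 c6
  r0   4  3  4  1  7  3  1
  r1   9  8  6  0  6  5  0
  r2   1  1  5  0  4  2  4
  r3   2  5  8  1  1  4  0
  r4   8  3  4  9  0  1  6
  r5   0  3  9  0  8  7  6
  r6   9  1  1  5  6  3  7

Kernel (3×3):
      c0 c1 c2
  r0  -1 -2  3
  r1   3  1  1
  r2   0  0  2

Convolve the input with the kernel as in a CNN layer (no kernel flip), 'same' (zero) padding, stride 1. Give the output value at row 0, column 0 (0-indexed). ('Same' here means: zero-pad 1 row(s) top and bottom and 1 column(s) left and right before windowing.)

The receptive field on the zero-padded input at this output position is [0 0 0 / 0 4 3 / 0 9 8]. Elementwise product with the kernel and sum: 0·-1 + 0·-2 + 0·3 + 0·3 + 4·1 + 3·1 + 8·2.

23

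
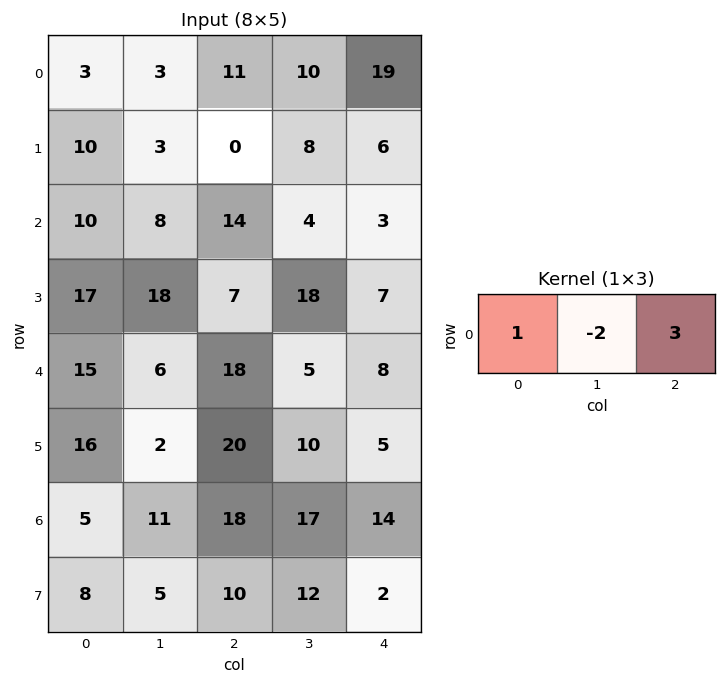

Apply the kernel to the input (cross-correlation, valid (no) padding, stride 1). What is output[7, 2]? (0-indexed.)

The receptive field on the input at this output position is [10 12 2]. Elementwise product with the kernel and sum: 10·1 + 12·-2 + 2·3.

-8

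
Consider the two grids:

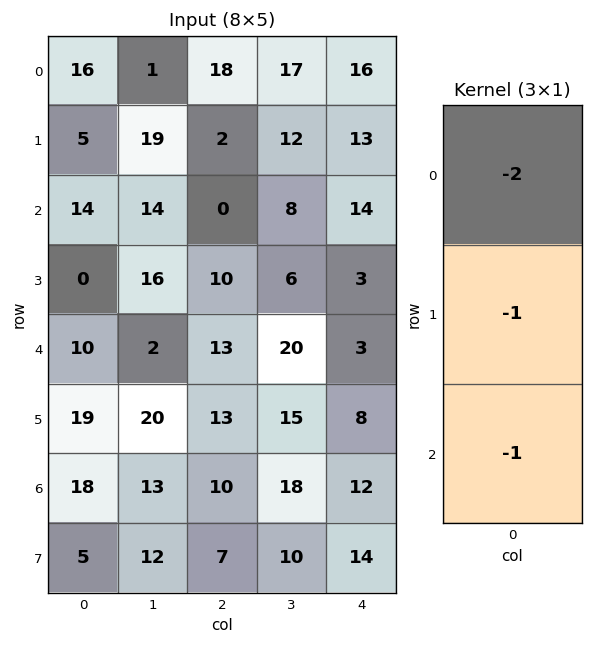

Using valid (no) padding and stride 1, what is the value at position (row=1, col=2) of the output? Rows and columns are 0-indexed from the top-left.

The receptive field on the input at this output position is [2 / 0 / 10]. Elementwise product with the kernel and sum: 2·-2 + 0·-1 + 10·-1.

-14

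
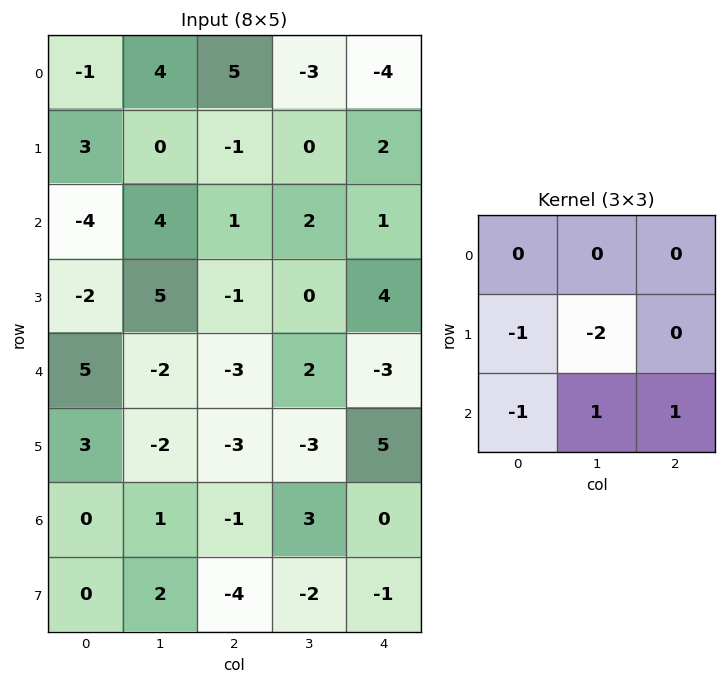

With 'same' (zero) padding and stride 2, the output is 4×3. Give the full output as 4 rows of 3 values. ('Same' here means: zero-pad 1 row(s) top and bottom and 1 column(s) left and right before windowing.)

5 -15 13
11 -12 0
-9 4 12
2 -7 -2

Output[0,0]: The receptive field on the zero-padded input at this output position is [0 0 0 / 0 -1 4 / 0 3 0]. Elementwise product with the kernel and sum: 0·-1 + -1·-2 + 0·-1 + 3·1 + 0·1.
Output[0,1]: The receptive field on the zero-padded input at this output position is [0 0 0 / 4 5 -3 / 0 -1 0]. Elementwise product with the kernel and sum: 4·-1 + 5·-2 + 0·-1 + -1·1 + 0·1.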